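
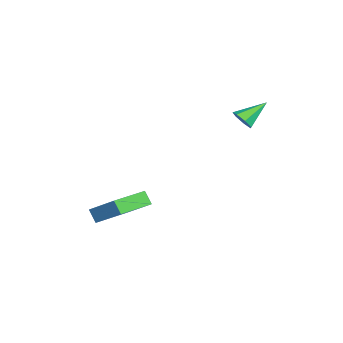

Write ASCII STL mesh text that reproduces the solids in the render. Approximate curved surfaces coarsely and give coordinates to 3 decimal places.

solid 
facet normal -0.790 0.610 -0.059
outer loop
vertex 1.674 -2.464 -1.575
vertex 2.624 -1.11 -0.297
vertex 2.007 -2.095 -2.214
endloop
endfacet
facet normal -0.455 -0.648 -0.611
outer loop
vertex 3.476 -3.23 -2.103
vertex 1.674 -2.464 -1.575
vertex 2.007 -2.095 -2.214
endloop
endfacet
facet normal -0.790 0.610 -0.059
outer loop
vertex 2.007 -2.095 -2.214
vertex 2.624 -1.11 -0.297
vertex 2.957 -0.741 -0.937
endloop
endfacet
facet normal 0.412 0.456 -0.789
outer loop
vertex 2.957 -0.741 -0.937
vertex 3.476 -3.23 -2.103
vertex 2.007 -2.095 -2.214
endloop
endfacet
facet normal -0.412 -0.456 0.789
outer loop
vertex 1.674 -2.464 -1.575
vertex 4.093 -2.245 -0.186
vertex 2.624 -1.11 -0.297
endloop
endfacet
facet normal -0.455 -0.649 -0.610
outer loop
vertex 3.143 -3.599 -1.463
vertex 1.674 -2.464 -1.575
vertex 3.476 -3.23 -2.103
endloop
endfacet
facet normal -0.412 -0.455 0.789
outer loop
vertex 3.143 -3.599 -1.463
vertex 4.093 -2.245 -0.186
vertex 1.674 -2.464 -1.575
endloop
endfacet
facet normal 0.455 0.648 0.610
outer loop
vertex 2.624 -1.11 -0.297
vertex 4.093 -2.245 -0.186
vertex 2.957 -0.741 -0.937
endloop
endfacet
facet normal 0.412 0.456 -0.789
outer loop
vertex 4.426 -1.876 -0.825
vertex 3.476 -3.23 -2.103
vertex 2.957 -0.741 -0.937
endloop
endfacet
facet normal 0.454 0.648 0.611
outer loop
vertex 2.957 -0.741 -0.937
vertex 4.093 -2.245 -0.186
vertex 4.426 -1.876 -0.825
endloop
endfacet
facet normal 0.790 -0.610 0.059
outer loop
vertex 4.426 -1.876 -0.825
vertex 3.143 -3.599 -1.463
vertex 3.476 -3.23 -2.103
endloop
endfacet
facet normal 0.790 -0.610 0.059
outer loop
vertex 4.093 -2.245 -0.186
vertex 3.143 -3.599 -1.463
vertex 4.426 -1.876 -0.825
endloop
endfacet
facet normal 0.497 -0.662 -0.560
outer loop
vertex 0.417 2.762 3.84
vertex 0.125 2.986 3.316
vertex 0.676 3.178 3.578
endloop
endfacet
facet normal 0.513 0.206 0.834
outer loop
vertex 0.417 2.762 3.84
vertex 0.676 3.178 3.578
vertex -0.645 4.014 4.184
endloop
endfacet
facet normal 0.497 -0.663 -0.559
outer loop
vertex 0.676 3.178 3.578
vertex 0.125 2.986 3.316
vertex 0.521 3.449 3.119
endloop
endfacet
facet normal 0.597 0.763 0.249
outer loop
vertex 0.676 3.178 3.578
vertex 0.521 3.449 3.119
vertex -0.645 4.014 4.184
endloop
endfacet
facet normal 0.497 -0.663 -0.559
outer loop
vertex 0.521 3.449 3.119
vertex 0.125 2.986 3.316
vertex 0.067 3.371 2.808
endloop
endfacet
facet normal 0.101 0.920 -0.378
outer loop
vertex 0.521 3.449 3.119
vertex 0.067 3.371 2.808
vertex -0.645 4.014 4.184
endloop
endfacet
facet normal 0.496 -0.664 -0.560
outer loop
vertex 0.067 3.371 2.808
vertex 0.125 2.986 3.316
vertex -0.343 3.004 2.88
endloop
endfacet
facet normal -0.601 0.559 -0.572
outer loop
vertex 0.067 3.371 2.808
vertex -0.343 3.004 2.88
vertex -0.645 4.014 4.184
endloop
endfacet
facet normal 0.496 -0.663 -0.560
outer loop
vertex -0.343 3.004 2.88
vertex 0.125 2.986 3.316
vertex -0.401 2.623 3.28
endloop
endfacet
facet normal -0.981 -0.049 -0.189
outer loop
vertex -0.343 3.004 2.88
vertex -0.401 2.623 3.28
vertex -0.645 4.014 4.184
endloop
endfacet
facet normal 0.496 -0.663 -0.560
outer loop
vertex -0.401 2.623 3.28
vertex 0.125 2.986 3.316
vertex -0.063 2.515 3.707
endloop
endfacet
facet normal -0.753 -0.446 0.483
outer loop
vertex -0.401 2.623 3.28
vertex -0.063 2.515 3.707
vertex -0.645 4.014 4.184
endloop
endfacet
facet normal 0.496 -0.663 -0.560
outer loop
vertex -0.063 2.515 3.707
vertex 0.125 2.986 3.316
vertex 0.417 2.762 3.84
endloop
endfacet
facet normal -0.089 -0.333 0.939
outer loop
vertex -0.063 2.515 3.707
vertex 0.417 2.762 3.84
vertex -0.645 4.014 4.184
endloop
endfacet

endsolid


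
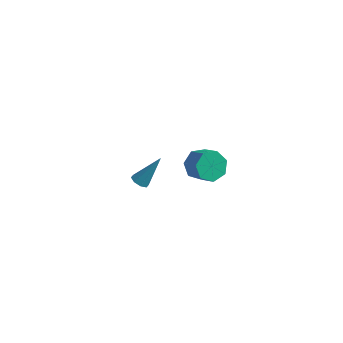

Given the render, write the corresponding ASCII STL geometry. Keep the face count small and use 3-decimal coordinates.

solid 
facet normal -0.383 -0.444 -0.810
outer loop
vertex 0.566 -3.864 0.929
vertex 0.154 -4.079 1.242
vertex 0.224 -3.607 0.95
endloop
endfacet
facet normal 0.545 0.755 -0.365
outer loop
vertex 0.566 -3.864 0.929
vertex 0.224 -3.607 0.95
vertex 0.926 -3.181 2.878
endloop
endfacet
facet normal -0.381 -0.445 -0.811
outer loop
vertex 0.224 -3.607 0.95
vertex 0.154 -4.079 1.242
vertex -0.159 -3.627 1.141
endloop
endfacet
facet normal -0.134 0.977 -0.167
outer loop
vertex 0.224 -3.607 0.95
vertex -0.159 -3.627 1.141
vertex 0.926 -3.181 2.878
endloop
endfacet
facet normal -0.380 -0.445 -0.811
outer loop
vertex -0.159 -3.627 1.141
vertex 0.154 -4.079 1.242
vertex -0.359 -3.912 1.391
endloop
endfacet
facet normal -0.679 0.692 0.246
outer loop
vertex -0.159 -3.627 1.141
vertex -0.359 -3.912 1.391
vertex 0.926 -3.181 2.878
endloop
endfacet
facet normal -0.380 -0.445 -0.811
outer loop
vertex -0.359 -3.912 1.391
vertex 0.154 -4.079 1.242
vertex -0.258 -4.295 1.554
endloop
endfacet
facet normal -0.771 0.066 0.634
outer loop
vertex -0.359 -3.912 1.391
vertex -0.258 -4.295 1.554
vertex 0.926 -3.181 2.878
endloop
endfacet
facet normal -0.381 -0.445 -0.811
outer loop
vertex -0.258 -4.295 1.554
vertex 0.154 -4.079 1.242
vertex 0.085 -4.552 1.534
endloop
endfacet
facet normal -0.355 -0.534 0.767
outer loop
vertex -0.258 -4.295 1.554
vertex 0.085 -4.552 1.534
vertex 0.926 -3.181 2.878
endloop
endfacet
facet normal -0.381 -0.445 -0.811
outer loop
vertex 0.085 -4.552 1.534
vertex 0.154 -4.079 1.242
vertex 0.468 -4.532 1.343
endloop
endfacet
facet normal 0.323 -0.756 0.569
outer loop
vertex 0.085 -4.552 1.534
vertex 0.468 -4.532 1.343
vertex 0.926 -3.181 2.878
endloop
endfacet
facet normal -0.383 -0.446 -0.809
outer loop
vertex 0.468 -4.532 1.343
vertex 0.154 -4.079 1.242
vertex 0.667 -4.247 1.092
endloop
endfacet
facet normal 0.869 -0.470 0.155
outer loop
vertex 0.468 -4.532 1.343
vertex 0.667 -4.247 1.092
vertex 0.926 -3.181 2.878
endloop
endfacet
facet normal -0.383 -0.445 -0.809
outer loop
vertex 0.667 -4.247 1.092
vertex 0.154 -4.079 1.242
vertex 0.566 -3.864 0.929
endloop
endfacet
facet normal 0.960 0.155 -0.232
outer loop
vertex 0.667 -4.247 1.092
vertex 0.566 -3.864 0.929
vertex 0.926 -3.181 2.878
endloop
endfacet
facet normal -0.772 0.354 -0.528
outer loop
vertex -0.213 3.343 -5.116
vertex -0.597 3.816 -4.237
vertex 0.081 4.211 -4.964
endloop
endfacet
facet normal 0.551 -0.040 -0.834
outer loop
vertex -0.213 3.343 -5.116
vertex 0.081 4.211 -4.964
vertex 0.861 2.851 -4.383
endloop
endfacet
facet normal 0.551 -0.040 -0.834
outer loop
vertex 0.861 2.851 -4.383
vertex 0.081 4.211 -4.964
vertex 1.155 3.718 -4.231
endloop
endfacet
facet normal 0.772 -0.354 0.527
outer loop
vertex 0.861 2.851 -4.383
vertex 1.155 3.718 -4.231
vertex 0.477 3.324 -3.503
endloop
endfacet
facet normal -0.772 0.354 -0.528
outer loop
vertex 0.081 4.211 -4.964
vertex -0.597 3.816 -4.237
vertex -0.135 4.781 -4.265
endloop
endfacet
facet normal 0.591 0.705 -0.392
outer loop
vertex 0.081 4.211 -4.964
vertex -0.135 4.781 -4.265
vertex 1.155 3.718 -4.231
endloop
endfacet
facet normal 0.591 0.705 -0.392
outer loop
vertex 1.155 3.718 -4.231
vertex -0.135 4.781 -4.265
vertex 0.938 4.289 -3.531
endloop
endfacet
facet normal 0.772 -0.354 0.528
outer loop
vertex 1.155 3.718 -4.231
vertex 0.938 4.289 -3.531
vertex 0.477 3.324 -3.503
endloop
endfacet
facet normal -0.772 0.354 -0.527
outer loop
vertex -0.135 4.781 -4.265
vertex -0.597 3.816 -4.237
vertex -0.699 4.625 -3.544
endloop
endfacet
facet normal 0.186 0.920 0.345
outer loop
vertex -0.135 4.781 -4.265
vertex -0.699 4.625 -3.544
vertex 0.938 4.289 -3.531
endloop
endfacet
facet normal 0.186 0.920 0.345
outer loop
vertex 0.938 4.289 -3.531
vertex -0.699 4.625 -3.544
vertex 0.374 4.133 -2.81
endloop
endfacet
facet normal 0.772 -0.354 0.528
outer loop
vertex 0.938 4.289 -3.531
vertex 0.374 4.133 -2.81
vertex 0.477 3.324 -3.503
endloop
endfacet
facet normal -0.772 0.354 -0.527
outer loop
vertex -0.699 4.625 -3.544
vertex -0.597 3.816 -4.237
vertex -1.186 3.86 -3.345
endloop
endfacet
facet normal -0.359 0.442 0.822
outer loop
vertex -0.699 4.625 -3.544
vertex -1.186 3.86 -3.345
vertex 0.374 4.133 -2.81
endloop
endfacet
facet normal -0.359 0.442 0.822
outer loop
vertex 0.374 4.133 -2.81
vertex -1.186 3.86 -3.345
vertex -0.113 3.368 -2.611
endloop
endfacet
facet normal 0.772 -0.354 0.528
outer loop
vertex 0.374 4.133 -2.81
vertex -0.113 3.368 -2.611
vertex 0.477 3.324 -3.503
endloop
endfacet
facet normal -0.772 0.354 -0.528
outer loop
vertex -1.186 3.86 -3.345
vertex -0.597 3.816 -4.237
vertex -1.229 3.062 -3.817
endloop
endfacet
facet normal -0.634 -0.368 0.680
outer loop
vertex -1.186 3.86 -3.345
vertex -1.229 3.062 -3.817
vertex -0.113 3.368 -2.611
endloop
endfacet
facet normal -0.634 -0.368 0.680
outer loop
vertex -0.113 3.368 -2.611
vertex -1.229 3.062 -3.817
vertex -0.156 2.569 -3.084
endloop
endfacet
facet normal 0.772 -0.354 0.528
outer loop
vertex -0.113 3.368 -2.611
vertex -0.156 2.569 -3.084
vertex 0.477 3.324 -3.503
endloop
endfacet
facet normal -0.773 0.354 -0.527
outer loop
vertex -1.229 3.062 -3.817
vertex -0.597 3.816 -4.237
vertex -0.796 2.832 -4.606
endloop
endfacet
facet normal -0.432 -0.902 0.026
outer loop
vertex -1.229 3.062 -3.817
vertex -0.796 2.832 -4.606
vertex -0.156 2.569 -3.084
endloop
endfacet
facet normal -0.430 -0.902 0.025
outer loop
vertex -0.156 2.569 -3.084
vertex -0.796 2.832 -4.606
vertex 0.278 2.34 -3.872
endloop
endfacet
facet normal 0.772 -0.354 0.528
outer loop
vertex -0.156 2.569 -3.084
vertex 0.278 2.34 -3.872
vertex 0.477 3.324 -3.503
endloop
endfacet
facet normal -0.772 0.354 -0.528
outer loop
vertex -0.796 2.832 -4.606
vertex -0.597 3.816 -4.237
vertex -0.213 3.343 -5.116
endloop
endfacet
facet normal 0.096 -0.756 -0.647
outer loop
vertex -0.796 2.832 -4.606
vertex -0.213 3.343 -5.116
vertex 0.278 2.34 -3.872
endloop
endfacet
facet normal 0.095 -0.756 -0.647
outer loop
vertex 0.278 2.34 -3.872
vertex -0.213 3.343 -5.116
vertex 0.861 2.851 -4.383
endloop
endfacet
facet normal 0.772 -0.354 0.527
outer loop
vertex 0.278 2.34 -3.872
vertex 0.861 2.851 -4.383
vertex 0.477 3.324 -3.503
endloop
endfacet

endsolid


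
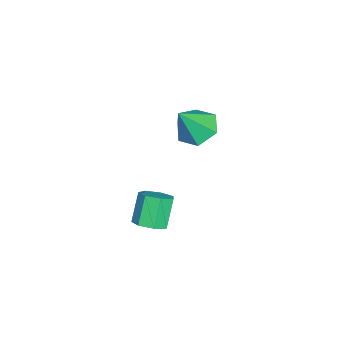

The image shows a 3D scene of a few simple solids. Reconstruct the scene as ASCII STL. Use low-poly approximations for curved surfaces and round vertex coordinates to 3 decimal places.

solid 
facet normal 0.529 -0.061 -0.846
outer loop
vertex -1.035 -0.255 -2.818
vertex -1.597 -0.564 -3.147
vertex -1.435 0.136 -3.096
endloop
endfacet
facet normal 0.557 0.777 0.292
outer loop
vertex -1.035 -0.255 -2.818
vertex -1.435 0.136 -3.096
vertex -1.781 -0.168 -1.625
endloop
endfacet
facet normal 0.557 0.777 0.292
outer loop
vertex -1.781 -0.168 -1.625
vertex -1.435 0.136 -3.096
vertex -2.181 0.223 -1.903
endloop
endfacet
facet normal -0.528 0.062 0.847
outer loop
vertex -1.781 -0.168 -1.625
vertex -2.181 0.223 -1.903
vertex -2.343 -0.476 -1.953
endloop
endfacet
facet normal 0.530 -0.061 -0.846
outer loop
vertex -1.435 0.136 -3.096
vertex -1.597 -0.564 -3.147
vertex -1.956 0.001 -3.413
endloop
endfacet
facet normal -0.152 0.974 -0.166
outer loop
vertex -1.435 0.136 -3.096
vertex -1.956 0.001 -3.413
vertex -2.181 0.223 -1.903
endloop
endfacet
facet normal -0.152 0.974 -0.166
outer loop
vertex -2.181 0.223 -1.903
vertex -1.956 0.001 -3.413
vertex -2.703 0.088 -2.219
endloop
endfacet
facet normal -0.529 0.062 0.847
outer loop
vertex -2.181 0.223 -1.903
vertex -2.703 0.088 -2.219
vertex -2.343 -0.476 -1.953
endloop
endfacet
facet normal 0.529 -0.062 -0.846
outer loop
vertex -1.956 0.001 -3.413
vertex -1.597 -0.564 -3.147
vertex -2.207 -0.56 -3.529
endloop
endfacet
facet normal -0.748 0.438 -0.500
outer loop
vertex -1.956 0.001 -3.413
vertex -2.207 -0.56 -3.529
vertex -2.703 0.088 -2.219
endloop
endfacet
facet normal -0.748 0.437 -0.499
outer loop
vertex -2.703 0.088 -2.219
vertex -2.207 -0.56 -3.529
vertex -2.953 -0.472 -2.335
endloop
endfacet
facet normal -0.529 0.061 0.846
outer loop
vertex -2.703 0.088 -2.219
vertex -2.953 -0.472 -2.335
vertex -2.343 -0.476 -1.953
endloop
endfacet
facet normal 0.529 -0.063 -0.846
outer loop
vertex -2.207 -0.56 -3.529
vertex -1.597 -0.564 -3.147
vertex -1.999 -1.123 -3.357
endloop
endfacet
facet normal -0.780 -0.428 -0.456
outer loop
vertex -2.207 -0.56 -3.529
vertex -1.999 -1.123 -3.357
vertex -2.953 -0.472 -2.335
endloop
endfacet
facet normal -0.781 -0.426 -0.457
outer loop
vertex -2.953 -0.472 -2.335
vertex -1.999 -1.123 -3.357
vertex -2.745 -1.036 -2.164
endloop
endfacet
facet normal -0.529 0.061 0.846
outer loop
vertex -2.953 -0.472 -2.335
vertex -2.745 -1.036 -2.164
vertex -2.343 -0.476 -1.953
endloop
endfacet
facet normal 0.529 -0.062 -0.847
outer loop
vertex -1.999 -1.123 -3.357
vertex -1.597 -0.564 -3.147
vertex -1.487 -1.265 -3.027
endloop
endfacet
facet normal -0.225 -0.972 -0.070
outer loop
vertex -1.999 -1.123 -3.357
vertex -1.487 -1.265 -3.027
vertex -2.745 -1.036 -2.164
endloop
endfacet
facet normal -0.225 -0.972 -0.070
outer loop
vertex -2.745 -1.036 -2.164
vertex -1.487 -1.265 -3.027
vertex -2.234 -1.178 -1.834
endloop
endfacet
facet normal -0.529 0.061 0.846
outer loop
vertex -2.745 -1.036 -2.164
vertex -2.234 -1.178 -1.834
vertex -2.343 -0.476 -1.953
endloop
endfacet
facet normal 0.530 -0.062 -0.846
outer loop
vertex -1.487 -1.265 -3.027
vertex -1.597 -0.564 -3.147
vertex -1.059 -0.879 -2.787
endloop
endfacet
facet normal 0.499 -0.784 0.370
outer loop
vertex -1.487 -1.265 -3.027
vertex -1.059 -0.879 -2.787
vertex -2.234 -1.178 -1.834
endloop
endfacet
facet normal 0.499 -0.784 0.369
outer loop
vertex -2.234 -1.178 -1.834
vertex -1.059 -0.879 -2.787
vertex -1.805 -0.792 -1.594
endloop
endfacet
facet normal -0.529 0.061 0.847
outer loop
vertex -2.234 -1.178 -1.834
vertex -1.805 -0.792 -1.594
vertex -2.343 -0.476 -1.953
endloop
endfacet
facet normal 0.530 -0.062 -0.846
outer loop
vertex -1.059 -0.879 -2.787
vertex -1.597 -0.564 -3.147
vertex -1.035 -0.255 -2.818
endloop
endfacet
facet normal 0.848 -0.006 0.531
outer loop
vertex -1.059 -0.879 -2.787
vertex -1.035 -0.255 -2.818
vertex -1.805 -0.792 -1.594
endloop
endfacet
facet normal 0.848 -0.006 0.531
outer loop
vertex -1.805 -0.792 -1.594
vertex -1.035 -0.255 -2.818
vertex -1.781 -0.168 -1.625
endloop
endfacet
facet normal -0.528 0.062 0.847
outer loop
vertex -1.805 -0.792 -1.594
vertex -1.781 -0.168 -1.625
vertex -2.343 -0.476 -1.953
endloop
endfacet
facet normal -0.469 0.332 -0.818
outer loop
vertex -2.589 1.08 1.142
vertex -3.407 0.844 1.515
vertex -3.058 1.694 1.66
endloop
endfacet
facet normal 0.857 0.460 0.231
outer loop
vertex -2.589 1.08 1.142
vertex -3.058 1.694 1.66
vertex -2.633 0.296 2.865
endloop
endfacet
facet normal -0.469 0.332 -0.818
outer loop
vertex -3.058 1.694 1.66
vertex -3.407 0.844 1.515
vertex -3.876 1.458 2.033
endloop
endfacet
facet normal 0.139 0.670 0.729
outer loop
vertex -3.058 1.694 1.66
vertex -3.876 1.458 2.033
vertex -2.633 0.296 2.865
endloop
endfacet
facet normal -0.469 0.332 -0.818
outer loop
vertex -3.876 1.458 2.033
vertex -3.407 0.844 1.515
vertex -4.225 0.608 1.888
endloop
endfacet
facet normal -0.513 0.064 0.856
outer loop
vertex -3.876 1.458 2.033
vertex -4.225 0.608 1.888
vertex -2.633 0.296 2.865
endloop
endfacet
facet normal -0.469 0.332 -0.818
outer loop
vertex -4.225 0.608 1.888
vertex -3.407 0.844 1.515
vertex -3.756 -0.006 1.37
endloop
endfacet
facet normal -0.446 -0.751 0.487
outer loop
vertex -4.225 0.608 1.888
vertex -3.756 -0.006 1.37
vertex -2.633 0.296 2.865
endloop
endfacet
facet normal -0.469 0.332 -0.818
outer loop
vertex -3.756 -0.006 1.37
vertex -3.407 0.844 1.515
vertex -2.938 0.231 0.997
endloop
endfacet
facet normal 0.274 -0.962 -0.011
outer loop
vertex -3.756 -0.006 1.37
vertex -2.938 0.231 0.997
vertex -2.633 0.296 2.865
endloop
endfacet
facet normal -0.469 0.333 -0.818
outer loop
vertex -2.938 0.231 0.997
vertex -3.407 0.844 1.515
vertex -2.589 1.08 1.142
endloop
endfacet
facet normal 0.924 -0.356 -0.138
outer loop
vertex -2.938 0.231 0.997
vertex -2.589 1.08 1.142
vertex -2.633 0.296 2.865
endloop
endfacet

endsolid


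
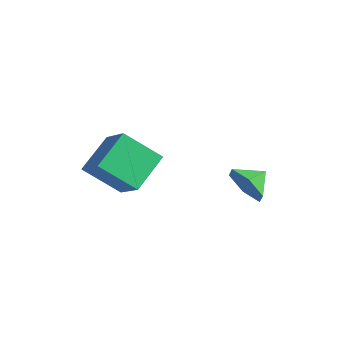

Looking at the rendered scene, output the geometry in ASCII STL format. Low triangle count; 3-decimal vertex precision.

solid 
facet normal -0.770 0.170 -0.615
outer loop
vertex -4.924 -2.59 4.137
vertex -3.747 -1.577 2.942
vertex -4.52 -4.176 3.192
endloop
endfacet
facet normal -0.600 -0.517 0.610
outer loop
vertex -3.033 -4.503 4.378
vertex -4.924 -2.59 4.137
vertex -4.52 -4.176 3.192
endloop
endfacet
facet normal -0.770 0.170 -0.615
outer loop
vertex -4.52 -4.176 3.192
vertex -3.747 -1.577 2.942
vertex -3.342 -3.163 1.996
endloop
endfacet
facet normal 0.214 -0.839 -0.500
outer loop
vertex -3.342 -3.163 1.996
vertex -3.033 -4.503 4.378
vertex -4.52 -4.176 3.192
endloop
endfacet
facet normal -0.214 0.839 0.500
outer loop
vertex -4.924 -2.59 4.137
vertex -2.26 -1.904 4.128
vertex -3.747 -1.577 2.942
endloop
endfacet
facet normal -0.601 -0.517 0.610
outer loop
vertex -3.438 -2.917 5.324
vertex -4.924 -2.59 4.137
vertex -3.033 -4.503 4.378
endloop
endfacet
facet normal -0.214 0.839 0.500
outer loop
vertex -3.438 -2.917 5.324
vertex -2.26 -1.904 4.128
vertex -4.924 -2.59 4.137
endloop
endfacet
facet normal 0.600 0.517 -0.610
outer loop
vertex -3.747 -1.577 2.942
vertex -2.26 -1.904 4.128
vertex -3.342 -3.163 1.996
endloop
endfacet
facet normal 0.215 -0.839 -0.500
outer loop
vertex -1.856 -3.49 3.183
vertex -3.033 -4.503 4.378
vertex -3.342 -3.163 1.996
endloop
endfacet
facet normal 0.601 0.517 -0.610
outer loop
vertex -3.342 -3.163 1.996
vertex -2.26 -1.904 4.128
vertex -1.856 -3.49 3.183
endloop
endfacet
facet normal 0.770 -0.170 0.615
outer loop
vertex -1.856 -3.49 3.183
vertex -3.438 -2.917 5.324
vertex -3.033 -4.503 4.378
endloop
endfacet
facet normal 0.770 -0.170 0.615
outer loop
vertex -2.26 -1.904 4.128
vertex -3.438 -2.917 5.324
vertex -1.856 -3.49 3.183
endloop
endfacet
facet normal -0.034 -0.935 -0.352
outer loop
vertex -0.174 0.717 2.71
vertex -0.699 1.046 1.886
vertex 0.331 1.017 1.863
endloop
endfacet
facet normal 0.698 0.434 0.570
outer loop
vertex -0.174 0.717 2.71
vertex 0.331 1.017 1.863
vertex -0.661 2.074 2.274
endloop
endfacet
facet normal -0.034 -0.935 -0.352
outer loop
vertex 0.331 1.017 1.863
vertex -0.699 1.046 1.886
vertex -0.194 1.346 1.04
endloop
endfacet
facet normal 0.689 0.708 -0.157
outer loop
vertex 0.331 1.017 1.863
vertex -0.194 1.346 1.04
vertex -0.661 2.074 2.274
endloop
endfacet
facet normal -0.033 -0.936 -0.352
outer loop
vertex -0.194 1.346 1.04
vertex -0.699 1.046 1.886
vertex -1.223 1.374 1.063
endloop
endfacet
facet normal 0.012 0.863 -0.505
outer loop
vertex -0.194 1.346 1.04
vertex -1.223 1.374 1.063
vertex -0.661 2.074 2.274
endloop
endfacet
facet normal -0.033 -0.936 -0.352
outer loop
vertex -1.223 1.374 1.063
vertex -0.699 1.046 1.886
vertex -1.728 1.074 1.909
endloop
endfacet
facet normal -0.655 0.745 -0.127
outer loop
vertex -1.223 1.374 1.063
vertex -1.728 1.074 1.909
vertex -0.661 2.074 2.274
endloop
endfacet
facet normal -0.033 -0.935 -0.352
outer loop
vertex -1.728 1.074 1.909
vertex -0.699 1.046 1.886
vertex -1.203 0.745 2.733
endloop
endfacet
facet normal -0.647 0.471 0.600
outer loop
vertex -1.728 1.074 1.909
vertex -1.203 0.745 2.733
vertex -0.661 2.074 2.274
endloop
endfacet
facet normal -0.033 -0.935 -0.352
outer loop
vertex -1.203 0.745 2.733
vertex -0.699 1.046 1.886
vertex -0.174 0.717 2.71
endloop
endfacet
facet normal 0.030 0.315 0.948
outer loop
vertex -1.203 0.745 2.733
vertex -0.174 0.717 2.71
vertex -0.661 2.074 2.274
endloop
endfacet

endsolid


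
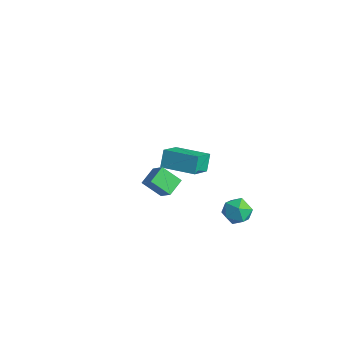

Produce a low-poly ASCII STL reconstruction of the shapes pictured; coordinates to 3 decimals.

solid 
facet normal -0.883 -0.460 -0.090
outer loop
vertex -3.306 1.38 -3.41
vertex -3.639 1.84 -2.491
vertex -3.846 2.572 -4.202
endloop
endfacet
facet normal 0.308 -0.426 -0.851
outer loop
vertex -2.141 3.46 -4.029
vertex -3.306 1.38 -3.41
vertex -3.846 2.572 -4.202
endloop
endfacet
facet normal -0.883 -0.460 -0.090
outer loop
vertex -3.846 2.572 -4.202
vertex -3.639 1.84 -2.491
vertex -4.179 3.032 -3.283
endloop
endfacet
facet normal -0.353 0.779 -0.518
outer loop
vertex -4.179 3.032 -3.283
vertex -2.141 3.46 -4.029
vertex -3.846 2.572 -4.202
endloop
endfacet
facet normal 0.353 -0.779 0.518
outer loop
vertex -3.306 1.38 -3.41
vertex -1.934 2.728 -2.318
vertex -3.639 1.84 -2.491
endloop
endfacet
facet normal 0.308 -0.426 -0.851
outer loop
vertex -1.601 2.268 -3.237
vertex -3.306 1.38 -3.41
vertex -2.141 3.46 -4.029
endloop
endfacet
facet normal 0.353 -0.779 0.518
outer loop
vertex -1.601 2.268 -3.237
vertex -1.934 2.728 -2.318
vertex -3.306 1.38 -3.41
endloop
endfacet
facet normal -0.308 0.426 0.851
outer loop
vertex -3.639 1.84 -2.491
vertex -1.934 2.728 -2.318
vertex -4.179 3.032 -3.283
endloop
endfacet
facet normal -0.353 0.779 -0.518
outer loop
vertex -2.474 3.92 -3.11
vertex -2.141 3.46 -4.029
vertex -4.179 3.032 -3.283
endloop
endfacet
facet normal -0.308 0.426 0.851
outer loop
vertex -4.179 3.032 -3.283
vertex -1.934 2.728 -2.318
vertex -2.474 3.92 -3.11
endloop
endfacet
facet normal 0.883 0.460 0.090
outer loop
vertex -2.474 3.92 -3.11
vertex -1.601 2.268 -3.237
vertex -2.141 3.46 -4.029
endloop
endfacet
facet normal 0.883 0.460 0.090
outer loop
vertex -1.934 2.728 -2.318
vertex -1.601 2.268 -3.237
vertex -2.474 3.92 -3.11
endloop
endfacet
facet normal -0.745 0.042 -0.665
outer loop
vertex 2.147 -3.055 2.798
vertex 2.855 -2.491 2.041
vertex 2.43 -3.906 2.427
endloop
endfacet
facet normal -0.599 -0.479 0.641
outer loop
vertex 3.205 -3.949 3.119
vertex 2.147 -3.055 2.798
vertex 2.43 -3.906 2.427
endloop
endfacet
facet normal -0.745 0.042 -0.665
outer loop
vertex 2.43 -3.906 2.427
vertex 2.855 -2.491 2.041
vertex 3.138 -3.341 1.67
endloop
endfacet
facet normal 0.292 -0.877 -0.382
outer loop
vertex 3.138 -3.341 1.67
vertex 3.205 -3.949 3.119
vertex 2.43 -3.906 2.427
endloop
endfacet
facet normal -0.292 0.877 0.381
outer loop
vertex 2.147 -3.055 2.798
vertex 3.63 -2.534 2.733
vertex 2.855 -2.491 2.041
endloop
endfacet
facet normal -0.600 -0.479 0.641
outer loop
vertex 2.922 -3.099 3.49
vertex 2.147 -3.055 2.798
vertex 3.205 -3.949 3.119
endloop
endfacet
facet normal -0.291 0.877 0.382
outer loop
vertex 2.922 -3.099 3.49
vertex 3.63 -2.534 2.733
vertex 2.147 -3.055 2.798
endloop
endfacet
facet normal 0.599 0.479 -0.641
outer loop
vertex 2.855 -2.491 2.041
vertex 3.63 -2.534 2.733
vertex 3.138 -3.341 1.67
endloop
endfacet
facet normal 0.291 -0.877 -0.382
outer loop
vertex 3.913 -3.385 2.362
vertex 3.205 -3.949 3.119
vertex 3.138 -3.341 1.67
endloop
endfacet
facet normal 0.600 0.479 -0.641
outer loop
vertex 3.138 -3.341 1.67
vertex 3.63 -2.534 2.733
vertex 3.913 -3.385 2.362
endloop
endfacet
facet normal 0.745 -0.042 0.665
outer loop
vertex 3.913 -3.385 2.362
vertex 2.922 -3.099 3.49
vertex 3.205 -3.949 3.119
endloop
endfacet
facet normal 0.745 -0.042 0.665
outer loop
vertex 3.63 -2.534 2.733
vertex 2.922 -3.099 3.49
vertex 3.913 -3.385 2.362
endloop
endfacet
facet normal -0.544 0.734 0.405
outer loop
vertex 2.963 1.975 -2.111
vertex 2.357 1.422 -1.923
vertex 2.973 1.574 -1.371
endloop
endfacet
facet normal 0.155 0.870 0.469
outer loop
vertex 2.963 1.975 -2.111
vertex 2.973 1.574 -1.371
vertex 3.688 1.68 -1.803
endloop
endfacet
facet normal 0.437 0.880 -0.186
outer loop
vertex 2.963 1.975 -2.111
vertex 3.688 1.68 -1.803
vertex 3.513 1.594 -2.621
endloop
endfacet
facet normal -0.086 0.751 -0.654
outer loop
vertex 2.963 1.975 -2.111
vertex 3.513 1.594 -2.621
vertex 2.69 1.435 -2.695
endloop
endfacet
facet normal -0.693 0.661 -0.288
outer loop
vertex 2.963 1.975 -2.111
vertex 2.69 1.435 -2.695
vertex 2.357 1.422 -1.923
endloop
endfacet
facet normal 0.452 0.329 0.829
outer loop
vertex 3.688 1.68 -1.803
vertex 2.973 1.574 -1.371
vertex 3.53 0.945 -1.425
endloop
endfacet
facet normal -0.678 0.111 0.726
outer loop
vertex 2.973 1.574 -1.371
vertex 2.357 1.422 -1.923
vertex 2.707 0.786 -1.499
endloop
endfacet
facet normal -0.918 -0.006 -0.396
outer loop
vertex 2.357 1.422 -1.923
vertex 2.69 1.435 -2.695
vertex 2.532 0.7 -2.317
endloop
endfacet
facet normal 0.062 0.140 -0.988
outer loop
vertex 2.69 1.435 -2.695
vertex 3.513 1.594 -2.621
vertex 3.247 0.806 -2.749
endloop
endfacet
facet normal 0.909 0.346 -0.231
outer loop
vertex 3.513 1.594 -2.621
vertex 3.688 1.68 -1.803
vertex 3.863 0.958 -2.197
endloop
endfacet
facet normal 0.086 -0.751 0.654
outer loop
vertex 3.257 0.405 -2.009
vertex 3.53 0.945 -1.425
vertex 2.707 0.786 -1.499
endloop
endfacet
facet normal -0.437 -0.880 0.186
outer loop
vertex 3.257 0.405 -2.009
vertex 2.707 0.786 -1.499
vertex 2.532 0.7 -2.317
endloop
endfacet
facet normal -0.155 -0.870 -0.469
outer loop
vertex 3.257 0.405 -2.009
vertex 2.532 0.7 -2.317
vertex 3.247 0.806 -2.749
endloop
endfacet
facet normal 0.544 -0.734 -0.405
outer loop
vertex 3.257 0.405 -2.009
vertex 3.247 0.806 -2.749
vertex 3.863 0.958 -2.197
endloop
endfacet
facet normal 0.693 -0.661 0.288
outer loop
vertex 3.257 0.405 -2.009
vertex 3.863 0.958 -2.197
vertex 3.53 0.945 -1.425
endloop
endfacet
facet normal -0.062 -0.140 0.988
outer loop
vertex 2.707 0.786 -1.499
vertex 3.53 0.945 -1.425
vertex 2.973 1.574 -1.371
endloop
endfacet
facet normal -0.909 -0.346 0.231
outer loop
vertex 2.532 0.7 -2.317
vertex 2.707 0.786 -1.499
vertex 2.357 1.422 -1.923
endloop
endfacet
facet normal -0.452 -0.329 -0.829
outer loop
vertex 3.247 0.806 -2.749
vertex 2.532 0.7 -2.317
vertex 2.69 1.435 -2.695
endloop
endfacet
facet normal 0.678 -0.111 -0.726
outer loop
vertex 3.863 0.958 -2.197
vertex 3.247 0.806 -2.749
vertex 3.513 1.594 -2.621
endloop
endfacet
facet normal 0.918 0.006 0.396
outer loop
vertex 3.53 0.945 -1.425
vertex 3.863 0.958 -2.197
vertex 3.688 1.68 -1.803
endloop
endfacet

endsolid


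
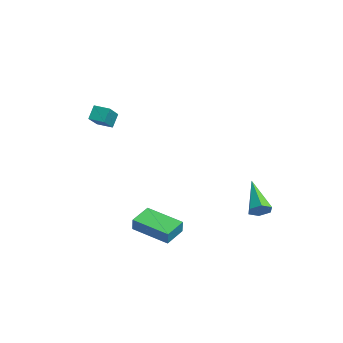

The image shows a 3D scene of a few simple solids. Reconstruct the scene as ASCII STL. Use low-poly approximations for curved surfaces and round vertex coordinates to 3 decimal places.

solid 
facet normal -0.742 0.474 -0.475
outer loop
vertex -3.76 -3.021 2.459
vertex -3.269 -2.391 2.321
vertex -3.509 -3.381 1.708
endloop
endfacet
facet normal -0.605 -0.778 0.170
outer loop
vertex -2.211 -4.209 2.539
vertex -3.76 -3.021 2.459
vertex -3.509 -3.381 1.708
endloop
endfacet
facet normal -0.742 0.474 -0.475
outer loop
vertex -3.509 -3.381 1.708
vertex -3.269 -2.391 2.321
vertex -3.018 -2.751 1.57
endloop
endfacet
facet normal 0.289 -0.414 -0.863
outer loop
vertex -3.018 -2.751 1.57
vertex -2.211 -4.209 2.539
vertex -3.509 -3.381 1.708
endloop
endfacet
facet normal -0.289 0.414 0.863
outer loop
vertex -3.76 -3.021 2.459
vertex -1.971 -3.219 3.152
vertex -3.269 -2.391 2.321
endloop
endfacet
facet normal -0.605 -0.778 0.170
outer loop
vertex -2.462 -3.849 3.29
vertex -3.76 -3.021 2.459
vertex -2.211 -4.209 2.539
endloop
endfacet
facet normal -0.289 0.414 0.863
outer loop
vertex -2.462 -3.849 3.29
vertex -1.971 -3.219 3.152
vertex -3.76 -3.021 2.459
endloop
endfacet
facet normal 0.605 0.778 -0.170
outer loop
vertex -3.269 -2.391 2.321
vertex -1.971 -3.219 3.152
vertex -3.018 -2.751 1.57
endloop
endfacet
facet normal 0.289 -0.414 -0.863
outer loop
vertex -1.72 -3.579 2.401
vertex -2.211 -4.209 2.539
vertex -3.018 -2.751 1.57
endloop
endfacet
facet normal 0.605 0.778 -0.170
outer loop
vertex -3.018 -2.751 1.57
vertex -1.971 -3.219 3.152
vertex -1.72 -3.579 2.401
endloop
endfacet
facet normal 0.742 -0.474 0.475
outer loop
vertex -1.72 -3.579 2.401
vertex -2.462 -3.849 3.29
vertex -2.211 -4.209 2.539
endloop
endfacet
facet normal 0.742 -0.474 0.475
outer loop
vertex -1.971 -3.219 3.152
vertex -2.462 -3.849 3.29
vertex -1.72 -3.579 2.401
endloop
endfacet
facet normal -0.514 0.784 0.348
outer loop
vertex -0.6 -1.832 -3.022
vertex 0.909 -0.603 -3.562
vertex -0.941 -1.733 -3.75
endloop
endfacet
facet normal -0.747 -0.609 0.267
outer loop
vertex -0.309 -2.697 -4.178
vertex -0.6 -1.832 -3.022
vertex -0.941 -1.733 -3.75
endloop
endfacet
facet normal -0.514 0.784 0.348
outer loop
vertex -0.941 -1.733 -3.75
vertex 0.909 -0.603 -3.562
vertex 0.568 -0.504 -4.29
endloop
endfacet
facet normal -0.421 0.123 -0.899
outer loop
vertex 0.568 -0.504 -4.29
vertex -0.309 -2.697 -4.178
vertex -0.941 -1.733 -3.75
endloop
endfacet
facet normal 0.421 -0.123 0.899
outer loop
vertex -0.6 -1.832 -3.022
vertex 1.541 -1.567 -3.99
vertex 0.909 -0.603 -3.562
endloop
endfacet
facet normal -0.747 -0.609 0.267
outer loop
vertex 0.032 -2.796 -3.45
vertex -0.6 -1.832 -3.022
vertex -0.309 -2.697 -4.178
endloop
endfacet
facet normal 0.421 -0.123 0.899
outer loop
vertex 0.032 -2.796 -3.45
vertex 1.541 -1.567 -3.99
vertex -0.6 -1.832 -3.022
endloop
endfacet
facet normal 0.747 0.609 -0.267
outer loop
vertex 0.909 -0.603 -3.562
vertex 1.541 -1.567 -3.99
vertex 0.568 -0.504 -4.29
endloop
endfacet
facet normal -0.421 0.123 -0.899
outer loop
vertex 1.2 -1.468 -4.718
vertex -0.309 -2.697 -4.178
vertex 0.568 -0.504 -4.29
endloop
endfacet
facet normal 0.747 0.609 -0.267
outer loop
vertex 0.568 -0.504 -4.29
vertex 1.541 -1.567 -3.99
vertex 1.2 -1.468 -4.718
endloop
endfacet
facet normal 0.514 -0.784 -0.348
outer loop
vertex 1.2 -1.468 -4.718
vertex 0.032 -2.796 -3.45
vertex -0.309 -2.697 -4.178
endloop
endfacet
facet normal 0.514 -0.784 -0.348
outer loop
vertex 1.541 -1.567 -3.99
vertex 0.032 -2.796 -3.45
vertex 1.2 -1.468 -4.718
endloop
endfacet
facet normal 0.780 -0.113 -0.616
outer loop
vertex 1.532 3.125 -2.753
vertex 1.16 3.216 -3.241
vertex 1.442 3.698 -2.972
endloop
endfacet
facet normal 0.405 0.381 0.831
outer loop
vertex 1.532 3.125 -2.753
vertex 1.442 3.698 -2.972
vertex -0.54 3.464 -1.899
endloop
endfacet
facet normal 0.781 -0.114 -0.615
outer loop
vertex 1.442 3.698 -2.972
vertex 1.16 3.216 -3.241
vertex 1.071 3.789 -3.46
endloop
endfacet
facet normal -0.012 0.981 0.192
outer loop
vertex 1.442 3.698 -2.972
vertex 1.071 3.789 -3.46
vertex -0.54 3.464 -1.899
endloop
endfacet
facet normal 0.781 -0.114 -0.614
outer loop
vertex 1.071 3.789 -3.46
vertex 1.16 3.216 -3.241
vertex 0.789 3.306 -3.729
endloop
endfacet
facet normal -0.604 0.627 -0.493
outer loop
vertex 1.071 3.789 -3.46
vertex 0.789 3.306 -3.729
vertex -0.54 3.464 -1.899
endloop
endfacet
facet normal 0.781 -0.115 -0.615
outer loop
vertex 0.789 3.306 -3.729
vertex 1.16 3.216 -3.241
vertex 0.878 2.733 -3.509
endloop
endfacet
facet normal -0.778 -0.327 -0.537
outer loop
vertex 0.789 3.306 -3.729
vertex 0.878 2.733 -3.509
vertex -0.54 3.464 -1.899
endloop
endfacet
facet normal 0.780 -0.114 -0.615
outer loop
vertex 0.878 2.733 -3.509
vertex 1.16 3.216 -3.241
vertex 1.25 2.643 -3.021
endloop
endfacet
facet normal -0.360 -0.927 0.104
outer loop
vertex 0.878 2.733 -3.509
vertex 1.25 2.643 -3.021
vertex -0.54 3.464 -1.899
endloop
endfacet
facet normal 0.780 -0.114 -0.616
outer loop
vertex 1.25 2.643 -3.021
vertex 1.16 3.216 -3.241
vertex 1.532 3.125 -2.753
endloop
endfacet
facet normal 0.231 -0.572 0.787
outer loop
vertex 1.25 2.643 -3.021
vertex 1.532 3.125 -2.753
vertex -0.54 3.464 -1.899
endloop
endfacet

endsolid


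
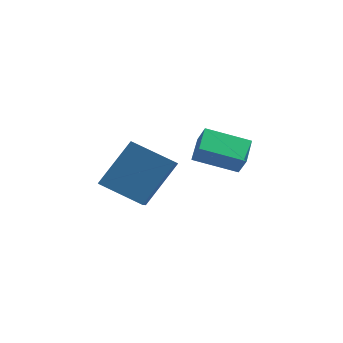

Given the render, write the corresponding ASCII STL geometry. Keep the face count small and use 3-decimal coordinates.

solid 
facet normal -0.338 -0.527 -0.780
outer loop
vertex -0.39 -2.242 -0.757
vertex -0.743 -1.201 -1.308
vertex 1.161 -2.116 -1.514
endloop
endfacet
facet normal 0.287 -0.847 0.448
outer loop
vertex 1.863 -1.019 0.108
vertex -0.39 -2.242 -0.757
vertex 1.161 -2.116 -1.514
endloop
endfacet
facet normal -0.338 -0.527 -0.780
outer loop
vertex 1.161 -2.116 -1.514
vertex -0.743 -1.201 -1.308
vertex 0.807 -1.075 -2.065
endloop
endfacet
facet normal 0.896 0.073 -0.437
outer loop
vertex 0.807 -1.075 -2.065
vertex 1.863 -1.019 0.108
vertex 1.161 -2.116 -1.514
endloop
endfacet
facet normal -0.896 -0.073 0.437
outer loop
vertex -0.39 -2.242 -0.757
vertex -0.041 -0.104 0.314
vertex -0.743 -1.201 -1.308
endloop
endfacet
facet normal 0.288 -0.847 0.448
outer loop
vertex 0.313 -1.145 0.865
vertex -0.39 -2.242 -0.757
vertex 1.863 -1.019 0.108
endloop
endfacet
facet normal -0.896 -0.073 0.438
outer loop
vertex 0.313 -1.145 0.865
vertex -0.041 -0.104 0.314
vertex -0.39 -2.242 -0.757
endloop
endfacet
facet normal -0.288 0.846 -0.448
outer loop
vertex -0.743 -1.201 -1.308
vertex -0.041 -0.104 0.314
vertex 0.807 -1.075 -2.065
endloop
endfacet
facet normal 0.896 0.072 -0.437
outer loop
vertex 1.51 0.022 -0.443
vertex 1.863 -1.019 0.108
vertex 0.807 -1.075 -2.065
endloop
endfacet
facet normal -0.287 0.847 -0.448
outer loop
vertex 0.807 -1.075 -2.065
vertex -0.041 -0.104 0.314
vertex 1.51 0.022 -0.443
endloop
endfacet
facet normal 0.338 0.527 0.780
outer loop
vertex 1.51 0.022 -0.443
vertex 0.313 -1.145 0.865
vertex 1.863 -1.019 0.108
endloop
endfacet
facet normal 0.338 0.527 0.780
outer loop
vertex -0.041 -0.104 0.314
vertex 0.313 -1.145 0.865
vertex 1.51 0.022 -0.443
endloop
endfacet
facet normal -0.459 0.340 -0.821
outer loop
vertex 2.794 -1.395 1.481
vertex 4.189 -0.837 0.932
vertex 2.979 -2.348 0.983
endloop
endfacet
facet normal -0.872 -0.349 0.344
outer loop
vertex 3.351 -2.623 1.648
vertex 2.794 -1.395 1.481
vertex 2.979 -2.348 0.983
endloop
endfacet
facet normal -0.459 0.340 -0.821
outer loop
vertex 2.979 -2.348 0.983
vertex 4.189 -0.837 0.932
vertex 4.374 -1.789 0.434
endloop
endfacet
facet normal 0.170 -0.873 -0.456
outer loop
vertex 4.374 -1.789 0.434
vertex 3.351 -2.623 1.648
vertex 2.979 -2.348 0.983
endloop
endfacet
facet normal -0.170 0.873 0.456
outer loop
vertex 2.794 -1.395 1.481
vertex 4.561 -1.112 1.597
vertex 4.189 -0.837 0.932
endloop
endfacet
facet normal -0.872 -0.349 0.343
outer loop
vertex 3.166 -1.671 2.146
vertex 2.794 -1.395 1.481
vertex 3.351 -2.623 1.648
endloop
endfacet
facet normal -0.170 0.873 0.457
outer loop
vertex 3.166 -1.671 2.146
vertex 4.561 -1.112 1.597
vertex 2.794 -1.395 1.481
endloop
endfacet
facet normal 0.872 0.349 -0.343
outer loop
vertex 4.189 -0.837 0.932
vertex 4.561 -1.112 1.597
vertex 4.374 -1.789 0.434
endloop
endfacet
facet normal 0.169 -0.873 -0.457
outer loop
vertex 4.746 -2.065 1.099
vertex 3.351 -2.623 1.648
vertex 4.374 -1.789 0.434
endloop
endfacet
facet normal 0.872 0.349 -0.343
outer loop
vertex 4.374 -1.789 0.434
vertex 4.561 -1.112 1.597
vertex 4.746 -2.065 1.099
endloop
endfacet
facet normal 0.459 -0.340 0.821
outer loop
vertex 4.746 -2.065 1.099
vertex 3.166 -1.671 2.146
vertex 3.351 -2.623 1.648
endloop
endfacet
facet normal 0.459 -0.340 0.821
outer loop
vertex 4.561 -1.112 1.597
vertex 3.166 -1.671 2.146
vertex 4.746 -2.065 1.099
endloop
endfacet

endsolid


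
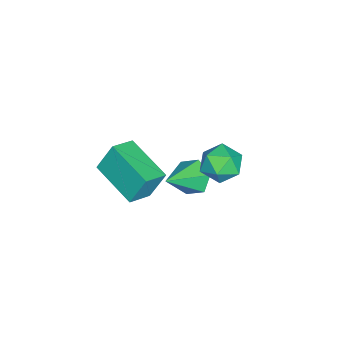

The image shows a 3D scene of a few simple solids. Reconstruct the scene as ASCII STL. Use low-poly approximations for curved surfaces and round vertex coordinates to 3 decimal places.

solid 
facet normal -0.508 -0.820 0.263
outer loop
vertex 2.141 -1.364 0.034
vertex 1.215 -0.914 -0.352
vertex 2.393 -1.924 -1.224
endloop
endfacet
facet normal 0.842 -0.409 0.351
outer loop
vertex 3.445 -0.226 -1.768
vertex 2.141 -1.364 0.034
vertex 2.393 -1.924 -1.224
endloop
endfacet
facet normal -0.509 -0.820 0.262
outer loop
vertex 2.393 -1.924 -1.224
vertex 1.215 -0.914 -0.352
vertex 1.467 -1.473 -1.61
endloop
endfacet
facet normal 0.180 -0.400 -0.899
outer loop
vertex 1.467 -1.473 -1.61
vertex 3.445 -0.226 -1.768
vertex 2.393 -1.924 -1.224
endloop
endfacet
facet normal -0.180 0.400 0.899
outer loop
vertex 2.141 -1.364 0.034
vertex 2.267 0.784 -0.896
vertex 1.215 -0.914 -0.352
endloop
endfacet
facet normal 0.842 -0.410 0.351
outer loop
vertex 3.193 0.333 -0.51
vertex 2.141 -1.364 0.034
vertex 3.445 -0.226 -1.768
endloop
endfacet
facet normal -0.180 0.400 0.899
outer loop
vertex 3.193 0.333 -0.51
vertex 2.267 0.784 -0.896
vertex 2.141 -1.364 0.034
endloop
endfacet
facet normal -0.842 0.409 -0.351
outer loop
vertex 1.215 -0.914 -0.352
vertex 2.267 0.784 -0.896
vertex 1.467 -1.473 -1.61
endloop
endfacet
facet normal 0.180 -0.400 -0.899
outer loop
vertex 2.519 0.224 -2.154
vertex 3.445 -0.226 -1.768
vertex 1.467 -1.473 -1.61
endloop
endfacet
facet normal -0.842 0.410 -0.351
outer loop
vertex 1.467 -1.473 -1.61
vertex 2.267 0.784 -0.896
vertex 2.519 0.224 -2.154
endloop
endfacet
facet normal 0.508 0.820 -0.263
outer loop
vertex 2.519 0.224 -2.154
vertex 3.193 0.333 -0.51
vertex 3.445 -0.226 -1.768
endloop
endfacet
facet normal 0.509 0.820 -0.263
outer loop
vertex 2.267 0.784 -0.896
vertex 3.193 0.333 -0.51
vertex 2.519 0.224 -2.154
endloop
endfacet
facet normal -0.819 0.482 -0.310
outer loop
vertex 2.894 3.621 1.007
vertex 2.396 3.069 1.465
vertex 2.688 3.803 1.835
endloop
endfacet
facet normal -0.263 0.926 -0.269
outer loop
vertex 2.894 3.621 1.007
vertex 2.688 3.803 1.835
vertex 3.498 3.949 1.545
endloop
endfacet
facet normal 0.253 0.674 -0.694
outer loop
vertex 2.894 3.621 1.007
vertex 3.498 3.949 1.545
vertex 3.707 3.304 0.995
endloop
endfacet
facet normal 0.014 0.074 -0.997
outer loop
vertex 2.894 3.621 1.007
vertex 3.707 3.304 0.995
vertex 3.026 2.761 0.945
endloop
endfacet
facet normal -0.649 -0.045 -0.760
outer loop
vertex 2.894 3.621 1.007
vertex 3.026 2.761 0.945
vertex 2.396 3.069 1.465
endloop
endfacet
facet normal -0.021 0.915 0.402
outer loop
vertex 3.498 3.949 1.545
vertex 2.688 3.803 1.835
vertex 3.374 3.599 2.335
endloop
endfacet
facet normal -0.921 0.197 0.337
outer loop
vertex 2.688 3.803 1.835
vertex 2.396 3.069 1.465
vertex 2.693 3.056 2.285
endloop
endfacet
facet normal -0.644 -0.656 -0.392
outer loop
vertex 2.396 3.069 1.465
vertex 3.026 2.761 0.945
vertex 2.902 2.411 1.735
endloop
endfacet
facet normal 0.427 -0.464 -0.776
outer loop
vertex 3.026 2.761 0.945
vertex 3.707 3.304 0.995
vertex 3.712 2.557 1.445
endloop
endfacet
facet normal 0.813 0.507 -0.286
outer loop
vertex 3.707 3.304 0.995
vertex 3.498 3.949 1.545
vertex 4.004 3.291 1.815
endloop
endfacet
facet normal -0.014 -0.074 0.997
outer loop
vertex 3.506 2.739 2.273
vertex 3.374 3.599 2.335
vertex 2.693 3.056 2.285
endloop
endfacet
facet normal -0.253 -0.674 0.694
outer loop
vertex 3.506 2.739 2.273
vertex 2.693 3.056 2.285
vertex 2.902 2.411 1.735
endloop
endfacet
facet normal 0.263 -0.926 0.269
outer loop
vertex 3.506 2.739 2.273
vertex 2.902 2.411 1.735
vertex 3.712 2.557 1.445
endloop
endfacet
facet normal 0.819 -0.482 0.310
outer loop
vertex 3.506 2.739 2.273
vertex 3.712 2.557 1.445
vertex 4.004 3.291 1.815
endloop
endfacet
facet normal 0.649 0.045 0.760
outer loop
vertex 3.506 2.739 2.273
vertex 4.004 3.291 1.815
vertex 3.374 3.599 2.335
endloop
endfacet
facet normal -0.427 0.464 0.776
outer loop
vertex 2.693 3.056 2.285
vertex 3.374 3.599 2.335
vertex 2.688 3.803 1.835
endloop
endfacet
facet normal -0.813 -0.507 0.286
outer loop
vertex 2.902 2.411 1.735
vertex 2.693 3.056 2.285
vertex 2.396 3.069 1.465
endloop
endfacet
facet normal 0.021 -0.915 -0.402
outer loop
vertex 3.712 2.557 1.445
vertex 2.902 2.411 1.735
vertex 3.026 2.761 0.945
endloop
endfacet
facet normal 0.921 -0.197 -0.337
outer loop
vertex 4.004 3.291 1.815
vertex 3.712 2.557 1.445
vertex 3.707 3.304 0.995
endloop
endfacet
facet normal 0.644 0.656 0.392
outer loop
vertex 3.374 3.599 2.335
vertex 4.004 3.291 1.815
vertex 3.498 3.949 1.545
endloop
endfacet
facet normal -0.779 0.341 -0.526
outer loop
vertex 0.512 0.993 -3.881
vertex 0.073 1.085 -3.171
vertex 0.544 1.718 -3.458
endloop
endfacet
facet normal 0.873 0.216 -0.437
outer loop
vertex 0.512 0.993 -3.881
vertex 0.544 1.718 -3.458
vertex 1.467 0.475 -2.229
endloop
endfacet
facet normal -0.779 0.341 -0.527
outer loop
vertex 0.544 1.718 -3.458
vertex 0.073 1.085 -3.171
vertex 0.104 1.81 -2.748
endloop
endfacet
facet normal 0.613 0.737 0.285
outer loop
vertex 0.544 1.718 -3.458
vertex 0.104 1.81 -2.748
vertex 1.467 0.475 -2.229
endloop
endfacet
facet normal -0.779 0.341 -0.527
outer loop
vertex 0.104 1.81 -2.748
vertex 0.073 1.085 -3.171
vertex -0.367 1.177 -2.461
endloop
endfacet
facet normal 0.034 0.392 0.919
outer loop
vertex 0.104 1.81 -2.748
vertex -0.367 1.177 -2.461
vertex 1.467 0.475 -2.229
endloop
endfacet
facet normal -0.779 0.341 -0.527
outer loop
vertex -0.367 1.177 -2.461
vertex 0.073 1.085 -3.171
vertex -0.398 0.452 -2.884
endloop
endfacet
facet normal -0.287 -0.474 0.833
outer loop
vertex -0.367 1.177 -2.461
vertex -0.398 0.452 -2.884
vertex 1.467 0.475 -2.229
endloop
endfacet
facet normal -0.779 0.341 -0.526
outer loop
vertex -0.398 0.452 -2.884
vertex 0.073 1.085 -3.171
vertex 0.041 0.36 -3.594
endloop
endfacet
facet normal -0.027 -0.993 0.112
outer loop
vertex -0.398 0.452 -2.884
vertex 0.041 0.36 -3.594
vertex 1.467 0.475 -2.229
endloop
endfacet
facet normal -0.779 0.341 -0.526
outer loop
vertex 0.041 0.36 -3.594
vertex 0.073 1.085 -3.171
vertex 0.512 0.993 -3.881
endloop
endfacet
facet normal 0.553 -0.649 -0.523
outer loop
vertex 0.041 0.36 -3.594
vertex 0.512 0.993 -3.881
vertex 1.467 0.475 -2.229
endloop
endfacet

endsolid


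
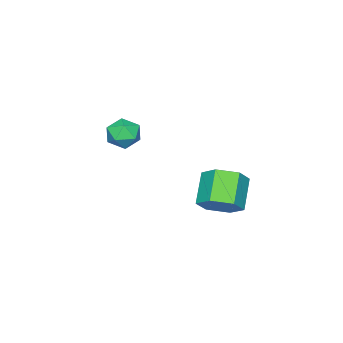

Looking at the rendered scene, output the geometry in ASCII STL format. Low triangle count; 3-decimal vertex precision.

solid 
facet normal -0.408 0.912 0.042
outer loop
vertex -2.847 -2.708 0.823
vertex -2.859 -2.746 1.527
vertex -2.296 -2.479 1.198
endloop
endfacet
facet normal 0.011 0.846 -0.533
outer loop
vertex -2.847 -2.708 0.823
vertex -2.296 -2.479 1.198
vertex -2.192 -2.851 0.609
endloop
endfacet
facet normal -0.236 0.303 -0.923
outer loop
vertex -2.847 -2.708 0.823
vertex -2.192 -2.851 0.609
vertex -2.69 -3.348 0.573
endloop
endfacet
facet normal -0.807 0.032 -0.589
outer loop
vertex -2.847 -2.708 0.823
vertex -2.69 -3.348 0.573
vertex -3.102 -3.283 1.141
endloop
endfacet
facet normal -0.913 0.408 0.006
outer loop
vertex -2.847 -2.708 0.823
vertex -3.102 -3.283 1.141
vertex -2.859 -2.746 1.527
endloop
endfacet
facet normal 0.666 0.678 -0.311
outer loop
vertex -2.192 -2.851 0.609
vertex -2.296 -2.479 1.198
vertex -1.798 -2.977 1.179
endloop
endfacet
facet normal -0.010 0.784 0.620
outer loop
vertex -2.296 -2.479 1.198
vertex -2.859 -2.746 1.527
vertex -2.21 -2.912 1.747
endloop
endfacet
facet normal -0.825 -0.032 0.564
outer loop
vertex -2.859 -2.746 1.527
vertex -3.102 -3.283 1.141
vertex -2.708 -3.409 1.711
endloop
endfacet
facet normal -0.655 -0.640 -0.402
outer loop
vertex -3.102 -3.283 1.141
vertex -2.69 -3.348 0.573
vertex -2.604 -3.781 1.122
endloop
endfacet
facet normal 0.268 -0.200 -0.942
outer loop
vertex -2.69 -3.348 0.573
vertex -2.192 -2.851 0.609
vertex -2.041 -3.514 0.793
endloop
endfacet
facet normal 0.807 -0.032 0.589
outer loop
vertex -2.053 -3.552 1.497
vertex -1.798 -2.977 1.179
vertex -2.21 -2.912 1.747
endloop
endfacet
facet normal 0.236 -0.303 0.923
outer loop
vertex -2.053 -3.552 1.497
vertex -2.21 -2.912 1.747
vertex -2.708 -3.409 1.711
endloop
endfacet
facet normal -0.011 -0.846 0.533
outer loop
vertex -2.053 -3.552 1.497
vertex -2.708 -3.409 1.711
vertex -2.604 -3.781 1.122
endloop
endfacet
facet normal 0.408 -0.912 -0.042
outer loop
vertex -2.053 -3.552 1.497
vertex -2.604 -3.781 1.122
vertex -2.041 -3.514 0.793
endloop
endfacet
facet normal 0.913 -0.408 -0.006
outer loop
vertex -2.053 -3.552 1.497
vertex -2.041 -3.514 0.793
vertex -1.798 -2.977 1.179
endloop
endfacet
facet normal 0.655 0.640 0.402
outer loop
vertex -2.21 -2.912 1.747
vertex -1.798 -2.977 1.179
vertex -2.296 -2.479 1.198
endloop
endfacet
facet normal -0.268 0.200 0.942
outer loop
vertex -2.708 -3.409 1.711
vertex -2.21 -2.912 1.747
vertex -2.859 -2.746 1.527
endloop
endfacet
facet normal -0.666 -0.678 0.311
outer loop
vertex -2.604 -3.781 1.122
vertex -2.708 -3.409 1.711
vertex -3.102 -3.283 1.141
endloop
endfacet
facet normal 0.010 -0.784 -0.620
outer loop
vertex -2.041 -3.514 0.793
vertex -2.604 -3.781 1.122
vertex -2.69 -3.348 0.573
endloop
endfacet
facet normal 0.825 0.032 -0.564
outer loop
vertex -1.798 -2.977 1.179
vertex -2.041 -3.514 0.793
vertex -2.192 -2.851 0.609
endloop
endfacet
facet normal 0.672 0.320 -0.667
outer loop
vertex -1.5 1.252 -0.137
vertex -2.079 1.259 -0.717
vertex -1.946 1.928 -0.262
endloop
endfacet
facet normal 0.502 0.466 0.729
outer loop
vertex -1.5 1.252 -0.137
vertex -1.946 1.928 -0.262
vertex -2.421 0.813 0.777
endloop
endfacet
facet normal 0.502 0.465 0.729
outer loop
vertex -2.421 0.813 0.777
vertex -1.946 1.928 -0.262
vertex -2.867 1.49 0.652
endloop
endfacet
facet normal -0.672 -0.320 0.668
outer loop
vertex -2.421 0.813 0.777
vertex -2.867 1.49 0.652
vertex -3.001 0.821 0.197
endloop
endfacet
facet normal 0.672 0.320 -0.668
outer loop
vertex -1.946 1.928 -0.262
vertex -2.079 1.259 -0.717
vertex -2.526 1.936 -0.842
endloop
endfacet
facet normal -0.220 0.947 0.233
outer loop
vertex -1.946 1.928 -0.262
vertex -2.526 1.936 -0.842
vertex -2.867 1.49 0.652
endloop
endfacet
facet normal -0.221 0.947 0.232
outer loop
vertex -2.867 1.49 0.652
vertex -2.526 1.936 -0.842
vertex -3.447 1.497 0.072
endloop
endfacet
facet normal -0.672 -0.320 0.668
outer loop
vertex -2.867 1.49 0.652
vertex -3.447 1.497 0.072
vertex -3.001 0.821 0.197
endloop
endfacet
facet normal 0.672 0.320 -0.668
outer loop
vertex -2.526 1.936 -0.842
vertex -2.079 1.259 -0.717
vertex -2.659 1.267 -1.297
endloop
endfacet
facet normal -0.722 0.481 -0.497
outer loop
vertex -2.526 1.936 -0.842
vertex -2.659 1.267 -1.297
vertex -3.447 1.497 0.072
endloop
endfacet
facet normal -0.722 0.481 -0.497
outer loop
vertex -3.447 1.497 0.072
vertex -2.659 1.267 -1.297
vertex -3.58 0.828 -0.383
endloop
endfacet
facet normal -0.672 -0.320 0.667
outer loop
vertex -3.447 1.497 0.072
vertex -3.58 0.828 -0.383
vertex -3.001 0.821 0.197
endloop
endfacet
facet normal 0.672 0.320 -0.668
outer loop
vertex -2.659 1.267 -1.297
vertex -2.079 1.259 -0.717
vertex -2.213 0.59 -1.172
endloop
endfacet
facet normal -0.502 -0.465 -0.729
outer loop
vertex -2.659 1.267 -1.297
vertex -2.213 0.59 -1.172
vertex -3.58 0.828 -0.383
endloop
endfacet
facet normal -0.502 -0.466 -0.729
outer loop
vertex -3.58 0.828 -0.383
vertex -2.213 0.59 -1.172
vertex -3.134 0.152 -0.258
endloop
endfacet
facet normal -0.672 -0.320 0.667
outer loop
vertex -3.58 0.828 -0.383
vertex -3.134 0.152 -0.258
vertex -3.001 0.821 0.197
endloop
endfacet
facet normal 0.672 0.320 -0.668
outer loop
vertex -2.213 0.59 -1.172
vertex -2.079 1.259 -0.717
vertex -1.633 0.583 -0.592
endloop
endfacet
facet normal 0.220 -0.947 -0.232
outer loop
vertex -2.213 0.59 -1.172
vertex -1.633 0.583 -0.592
vertex -3.134 0.152 -0.258
endloop
endfacet
facet normal 0.220 -0.947 -0.233
outer loop
vertex -3.134 0.152 -0.258
vertex -1.633 0.583 -0.592
vertex -2.554 0.144 0.322
endloop
endfacet
facet normal -0.672 -0.320 0.668
outer loop
vertex -3.134 0.152 -0.258
vertex -2.554 0.144 0.322
vertex -3.001 0.821 0.197
endloop
endfacet
facet normal 0.672 0.320 -0.667
outer loop
vertex -1.633 0.583 -0.592
vertex -2.079 1.259 -0.717
vertex -1.5 1.252 -0.137
endloop
endfacet
facet normal 0.722 -0.481 0.497
outer loop
vertex -1.633 0.583 -0.592
vertex -1.5 1.252 -0.137
vertex -2.554 0.144 0.322
endloop
endfacet
facet normal 0.722 -0.481 0.497
outer loop
vertex -2.554 0.144 0.322
vertex -1.5 1.252 -0.137
vertex -2.421 0.813 0.777
endloop
endfacet
facet normal -0.672 -0.320 0.668
outer loop
vertex -2.554 0.144 0.322
vertex -2.421 0.813 0.777
vertex -3.001 0.821 0.197
endloop
endfacet

endsolid


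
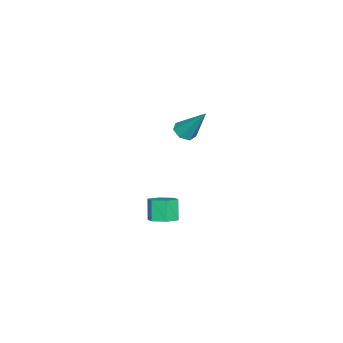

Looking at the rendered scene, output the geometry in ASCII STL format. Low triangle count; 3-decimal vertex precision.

solid 
facet normal 0.432 0.100 -0.896
outer loop
vertex -1.133 0.107 -3.09
vertex -1.657 -0.176 -3.374
vertex -1.639 0.479 -3.292
endloop
endfacet
facet normal 0.475 0.820 0.320
outer loop
vertex -1.133 0.107 -3.09
vertex -1.639 0.479 -3.292
vertex -1.599 -0.001 -2.122
endloop
endfacet
facet normal 0.474 0.820 0.320
outer loop
vertex -1.599 -0.001 -2.122
vertex -1.639 0.479 -3.292
vertex -2.105 0.37 -2.324
endloop
endfacet
facet normal -0.432 -0.101 0.896
outer loop
vertex -1.599 -0.001 -2.122
vertex -2.105 0.37 -2.324
vertex -2.123 -0.284 -2.406
endloop
endfacet
facet normal 0.432 0.100 -0.896
outer loop
vertex -1.639 0.479 -3.292
vertex -1.657 -0.176 -3.374
vertex -2.163 0.196 -3.576
endloop
endfacet
facet normal -0.428 0.898 -0.105
outer loop
vertex -1.639 0.479 -3.292
vertex -2.163 0.196 -3.576
vertex -2.105 0.37 -2.324
endloop
endfacet
facet normal -0.427 0.898 -0.105
outer loop
vertex -2.105 0.37 -2.324
vertex -2.163 0.196 -3.576
vertex -2.63 0.087 -2.608
endloop
endfacet
facet normal -0.431 -0.101 0.897
outer loop
vertex -2.105 0.37 -2.324
vertex -2.63 0.087 -2.608
vertex -2.123 -0.284 -2.406
endloop
endfacet
facet normal 0.432 0.100 -0.896
outer loop
vertex -2.163 0.196 -3.576
vertex -1.657 -0.176 -3.374
vertex -2.181 -0.459 -3.658
endloop
endfacet
facet normal -0.901 0.078 -0.426
outer loop
vertex -2.163 0.196 -3.576
vertex -2.181 -0.459 -3.658
vertex -2.63 0.087 -2.608
endloop
endfacet
facet normal -0.902 0.077 -0.426
outer loop
vertex -2.63 0.087 -2.608
vertex -2.181 -0.459 -3.658
vertex -2.647 -0.567 -2.69
endloop
endfacet
facet normal -0.431 -0.101 0.897
outer loop
vertex -2.63 0.087 -2.608
vertex -2.647 -0.567 -2.69
vertex -2.123 -0.284 -2.406
endloop
endfacet
facet normal 0.432 0.101 -0.896
outer loop
vertex -2.181 -0.459 -3.658
vertex -1.657 -0.176 -3.374
vertex -1.675 -0.83 -3.456
endloop
endfacet
facet normal -0.474 -0.820 -0.320
outer loop
vertex -2.181 -0.459 -3.658
vertex -1.675 -0.83 -3.456
vertex -2.647 -0.567 -2.69
endloop
endfacet
facet normal -0.475 -0.820 -0.321
outer loop
vertex -2.647 -0.567 -2.69
vertex -1.675 -0.83 -3.456
vertex -2.141 -0.939 -2.488
endloop
endfacet
facet normal -0.432 -0.100 0.896
outer loop
vertex -2.647 -0.567 -2.69
vertex -2.141 -0.939 -2.488
vertex -2.123 -0.284 -2.406
endloop
endfacet
facet normal 0.431 0.101 -0.897
outer loop
vertex -1.675 -0.83 -3.456
vertex -1.657 -0.176 -3.374
vertex -1.15 -0.547 -3.172
endloop
endfacet
facet normal 0.427 -0.898 0.105
outer loop
vertex -1.675 -0.83 -3.456
vertex -1.15 -0.547 -3.172
vertex -2.141 -0.939 -2.488
endloop
endfacet
facet normal 0.428 -0.898 0.105
outer loop
vertex -2.141 -0.939 -2.488
vertex -1.15 -0.547 -3.172
vertex -1.617 -0.656 -2.204
endloop
endfacet
facet normal -0.432 -0.100 0.896
outer loop
vertex -2.141 -0.939 -2.488
vertex -1.617 -0.656 -2.204
vertex -2.123 -0.284 -2.406
endloop
endfacet
facet normal 0.431 0.101 -0.897
outer loop
vertex -1.15 -0.547 -3.172
vertex -1.657 -0.176 -3.374
vertex -1.133 0.107 -3.09
endloop
endfacet
facet normal 0.901 -0.077 0.426
outer loop
vertex -1.15 -0.547 -3.172
vertex -1.133 0.107 -3.09
vertex -1.617 -0.656 -2.204
endloop
endfacet
facet normal 0.902 -0.078 0.425
outer loop
vertex -1.617 -0.656 -2.204
vertex -1.133 0.107 -3.09
vertex -1.599 -0.001 -2.122
endloop
endfacet
facet normal -0.432 -0.100 0.896
outer loop
vertex -1.617 -0.656 -2.204
vertex -1.599 -0.001 -2.122
vertex -2.123 -0.284 -2.406
endloop
endfacet
facet normal -0.217 -0.557 -0.802
outer loop
vertex -1.518 0.543 1.792
vertex -2.053 0.649 1.863
vertex -1.684 0.93 1.568
endloop
endfacet
facet normal 0.936 0.327 -0.129
outer loop
vertex -1.518 0.543 1.792
vertex -1.684 0.93 1.568
vertex -1.687 1.591 3.217
endloop
endfacet
facet normal -0.215 -0.559 -0.801
outer loop
vertex -1.684 0.93 1.568
vertex -2.053 0.649 1.863
vertex -2.128 1.105 1.565
endloop
endfacet
facet normal 0.346 0.871 -0.349
outer loop
vertex -1.684 0.93 1.568
vertex -2.128 1.105 1.565
vertex -1.687 1.591 3.217
endloop
endfacet
facet normal -0.217 -0.559 -0.801
outer loop
vertex -2.128 1.105 1.565
vertex -2.053 0.649 1.863
vertex -2.515 0.937 1.787
endloop
endfacet
facet normal -0.459 0.878 -0.136
outer loop
vertex -2.128 1.105 1.565
vertex -2.515 0.937 1.787
vertex -1.687 1.591 3.217
endloop
endfacet
facet normal -0.216 -0.558 -0.801
outer loop
vertex -2.515 0.937 1.787
vertex -2.053 0.649 1.863
vertex -2.555 0.552 2.066
endloop
endfacet
facet normal -0.872 0.343 0.348
outer loop
vertex -2.515 0.937 1.787
vertex -2.555 0.552 2.066
vertex -1.687 1.591 3.217
endloop
endfacet
facet normal -0.216 -0.558 -0.801
outer loop
vertex -2.555 0.552 2.066
vertex -2.053 0.649 1.863
vertex -2.217 0.24 2.192
endloop
endfacet
facet normal -0.584 -0.333 0.741
outer loop
vertex -2.555 0.552 2.066
vertex -2.217 0.24 2.192
vertex -1.687 1.591 3.217
endloop
endfacet
facet normal -0.218 -0.557 -0.801
outer loop
vertex -2.217 0.24 2.192
vertex -2.053 0.649 1.863
vertex -1.755 0.235 2.07
endloop
endfacet
facet normal 0.190 -0.640 0.745
outer loop
vertex -2.217 0.24 2.192
vertex -1.755 0.235 2.07
vertex -1.687 1.591 3.217
endloop
endfacet
facet normal -0.217 -0.557 -0.802
outer loop
vertex -1.755 0.235 2.07
vertex -2.053 0.649 1.863
vertex -1.518 0.543 1.792
endloop
endfacet
facet normal 0.868 -0.346 0.357
outer loop
vertex -1.755 0.235 2.07
vertex -1.518 0.543 1.792
vertex -1.687 1.591 3.217
endloop
endfacet

endsolid


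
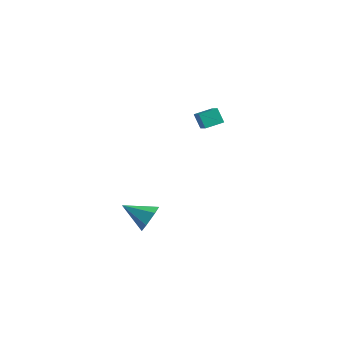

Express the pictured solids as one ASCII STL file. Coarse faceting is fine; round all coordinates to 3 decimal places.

solid 
facet normal -0.572 0.114 0.812
outer loop
vertex -0.267 -0.317 4.519
vertex 0.215 0.591 4.731
vertex -1.124 0.298 3.829
endloop
endfacet
facet normal -0.459 -0.865 -0.202
outer loop
vertex -0.575 0.189 3.049
vertex -0.267 -0.317 4.519
vertex -1.124 0.298 3.829
endloop
endfacet
facet normal -0.572 0.114 0.812
outer loop
vertex -1.124 0.298 3.829
vertex 0.215 0.591 4.731
vertex -0.642 1.207 4.041
endloop
endfacet
facet normal -0.680 0.488 -0.547
outer loop
vertex -0.642 1.207 4.041
vertex -0.575 0.189 3.049
vertex -1.124 0.298 3.829
endloop
endfacet
facet normal 0.680 -0.489 0.547
outer loop
vertex -0.267 -0.317 4.519
vertex 0.764 0.482 3.951
vertex 0.215 0.591 4.731
endloop
endfacet
facet normal -0.460 -0.865 -0.201
outer loop
vertex 0.282 -0.427 3.739
vertex -0.267 -0.317 4.519
vertex -0.575 0.189 3.049
endloop
endfacet
facet normal 0.680 -0.488 0.547
outer loop
vertex 0.282 -0.427 3.739
vertex 0.764 0.482 3.951
vertex -0.267 -0.317 4.519
endloop
endfacet
facet normal 0.459 0.865 0.202
outer loop
vertex 0.215 0.591 4.731
vertex 0.764 0.482 3.951
vertex -0.642 1.207 4.041
endloop
endfacet
facet normal -0.680 0.489 -0.547
outer loop
vertex -0.093 1.097 3.261
vertex -0.575 0.189 3.049
vertex -0.642 1.207 4.041
endloop
endfacet
facet normal 0.459 0.865 0.201
outer loop
vertex -0.642 1.207 4.041
vertex 0.764 0.482 3.951
vertex -0.093 1.097 3.261
endloop
endfacet
facet normal 0.572 -0.114 -0.812
outer loop
vertex -0.093 1.097 3.261
vertex 0.282 -0.427 3.739
vertex -0.575 0.189 3.049
endloop
endfacet
facet normal 0.572 -0.114 -0.812
outer loop
vertex 0.764 0.482 3.951
vertex 0.282 -0.427 3.739
vertex -0.093 1.097 3.261
endloop
endfacet
facet normal 0.832 0.358 -0.425
outer loop
vertex -1.327 -2.549 -2.506
vertex -1.771 -2.42 -3.267
vertex -1.737 -1.774 -2.656
endloop
endfacet
facet normal -0.056 0.161 0.985
outer loop
vertex -1.327 -2.549 -2.506
vertex -1.737 -1.774 -2.656
vertex -3.209 -3.04 -2.533
endloop
endfacet
facet normal 0.832 0.358 -0.425
outer loop
vertex -1.737 -1.774 -2.656
vertex -1.771 -2.42 -3.267
vertex -2.181 -1.645 -3.417
endloop
endfacet
facet normal -0.562 0.697 0.446
outer loop
vertex -1.737 -1.774 -2.656
vertex -2.181 -1.645 -3.417
vertex -3.209 -3.04 -2.533
endloop
endfacet
facet normal 0.832 0.358 -0.424
outer loop
vertex -2.181 -1.645 -3.417
vertex -1.771 -2.42 -3.267
vertex -2.214 -2.291 -4.028
endloop
endfacet
facet normal -0.845 0.390 -0.367
outer loop
vertex -2.181 -1.645 -3.417
vertex -2.214 -2.291 -4.028
vertex -3.209 -3.04 -2.533
endloop
endfacet
facet normal 0.832 0.358 -0.424
outer loop
vertex -2.214 -2.291 -4.028
vertex -1.771 -2.42 -3.267
vertex -1.804 -3.067 -3.878
endloop
endfacet
facet normal -0.621 -0.452 -0.640
outer loop
vertex -2.214 -2.291 -4.028
vertex -1.804 -3.067 -3.878
vertex -3.209 -3.04 -2.533
endloop
endfacet
facet normal 0.832 0.358 -0.424
outer loop
vertex -1.804 -3.067 -3.878
vertex -1.771 -2.42 -3.267
vertex -1.36 -3.196 -3.117
endloop
endfacet
facet normal -0.115 -0.988 -0.100
outer loop
vertex -1.804 -3.067 -3.878
vertex -1.36 -3.196 -3.117
vertex -3.209 -3.04 -2.533
endloop
endfacet
facet normal 0.832 0.358 -0.424
outer loop
vertex -1.36 -3.196 -3.117
vertex -1.771 -2.42 -3.267
vertex -1.327 -2.549 -2.506
endloop
endfacet
facet normal 0.168 -0.681 0.712
outer loop
vertex -1.36 -3.196 -3.117
vertex -1.327 -2.549 -2.506
vertex -3.209 -3.04 -2.533
endloop
endfacet

endsolid


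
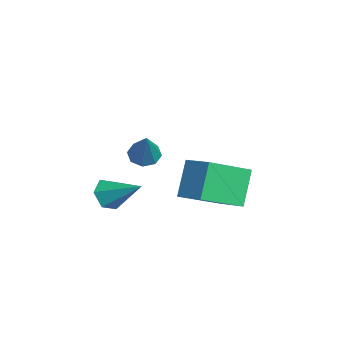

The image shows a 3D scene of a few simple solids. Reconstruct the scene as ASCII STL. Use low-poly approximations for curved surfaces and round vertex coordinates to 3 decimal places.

solid 
facet normal -0.567 -0.643 -0.514
outer loop
vertex 0.111 -1.408 -4.092
vertex -0.555 -1.065 -3.786
vertex -0.24 -0.789 -4.479
endloop
endfacet
facet normal 0.856 0.183 -0.484
outer loop
vertex 0.111 -1.408 -4.092
vertex -0.24 -0.789 -4.479
vertex 0.495 0.125 -2.834
endloop
endfacet
facet normal -0.569 -0.642 -0.514
outer loop
vertex -0.24 -0.789 -4.479
vertex -0.555 -1.065 -3.786
vertex -0.906 -0.445 -4.172
endloop
endfacet
facet normal 0.178 0.824 -0.538
outer loop
vertex -0.24 -0.789 -4.479
vertex -0.906 -0.445 -4.172
vertex 0.495 0.125 -2.834
endloop
endfacet
facet normal -0.568 -0.642 -0.515
outer loop
vertex -0.906 -0.445 -4.172
vertex -0.555 -1.065 -3.786
vertex -1.222 -0.721 -3.479
endloop
endfacet
facet normal -0.477 0.869 0.129
outer loop
vertex -0.906 -0.445 -4.172
vertex -1.222 -0.721 -3.479
vertex 0.495 0.125 -2.834
endloop
endfacet
facet normal -0.568 -0.643 -0.513
outer loop
vertex -1.222 -0.721 -3.479
vertex -0.555 -1.065 -3.786
vertex -0.871 -1.34 -3.092
endloop
endfacet
facet normal -0.453 0.273 0.848
outer loop
vertex -1.222 -0.721 -3.479
vertex -0.871 -1.34 -3.092
vertex 0.495 0.125 -2.834
endloop
endfacet
facet normal -0.568 -0.643 -0.513
outer loop
vertex -0.871 -1.34 -3.092
vertex -0.555 -1.065 -3.786
vertex -0.204 -1.684 -3.399
endloop
endfacet
facet normal 0.225 -0.369 0.902
outer loop
vertex -0.871 -1.34 -3.092
vertex -0.204 -1.684 -3.399
vertex 0.495 0.125 -2.834
endloop
endfacet
facet normal -0.567 -0.643 -0.514
outer loop
vertex -0.204 -1.684 -3.399
vertex -0.555 -1.065 -3.786
vertex 0.111 -1.408 -4.092
endloop
endfacet
facet normal 0.880 -0.413 0.235
outer loop
vertex -0.204 -1.684 -3.399
vertex 0.111 -1.408 -4.092
vertex 0.495 0.125 -2.834
endloop
endfacet
facet normal -0.601 0.049 -0.798
outer loop
vertex 3.745 0.153 0.246
vertex 3.292 -0.185 0.566
vertex 3.433 0.446 0.499
endloop
endfacet
facet normal 0.661 0.749 -0.052
outer loop
vertex 3.745 0.153 0.246
vertex 3.433 0.446 0.499
vertex 4.368 -0.275 1.994
endloop
endfacet
facet normal -0.602 0.050 -0.797
outer loop
vertex 3.433 0.446 0.499
vertex 3.292 -0.185 0.566
vertex 3.039 0.37 0.792
endloop
endfacet
facet normal 0.104 0.920 0.378
outer loop
vertex 3.433 0.446 0.499
vertex 3.039 0.37 0.792
vertex 4.368 -0.275 1.994
endloop
endfacet
facet normal -0.602 0.050 -0.797
outer loop
vertex 3.039 0.37 0.792
vertex 3.292 -0.185 0.566
vertex 2.792 -0.032 0.953
endloop
endfacet
facet normal -0.403 0.543 0.737
outer loop
vertex 3.039 0.37 0.792
vertex 2.792 -0.032 0.953
vertex 4.368 -0.275 1.994
endloop
endfacet
facet normal -0.602 0.051 -0.797
outer loop
vertex 2.792 -0.032 0.953
vertex 3.292 -0.185 0.566
vertex 2.838 -0.523 0.887
endloop
endfacet
facet normal -0.561 -0.162 0.812
outer loop
vertex 2.792 -0.032 0.953
vertex 2.838 -0.523 0.887
vertex 4.368 -0.275 1.994
endloop
endfacet
facet normal -0.601 0.051 -0.797
outer loop
vertex 2.838 -0.523 0.887
vertex 3.292 -0.185 0.566
vertex 3.15 -0.816 0.633
endloop
endfacet
facet normal -0.278 -0.781 0.559
outer loop
vertex 2.838 -0.523 0.887
vertex 3.15 -0.816 0.633
vertex 4.368 -0.275 1.994
endloop
endfacet
facet normal -0.601 0.051 -0.797
outer loop
vertex 3.15 -0.816 0.633
vertex 3.292 -0.185 0.566
vertex 3.545 -0.739 0.34
endloop
endfacet
facet normal 0.280 -0.951 0.128
outer loop
vertex 3.15 -0.816 0.633
vertex 3.545 -0.739 0.34
vertex 4.368 -0.275 1.994
endloop
endfacet
facet normal -0.601 0.051 -0.797
outer loop
vertex 3.545 -0.739 0.34
vertex 3.292 -0.185 0.566
vertex 3.791 -0.338 0.18
endloop
endfacet
facet normal 0.786 -0.574 -0.230
outer loop
vertex 3.545 -0.739 0.34
vertex 3.791 -0.338 0.18
vertex 4.368 -0.275 1.994
endloop
endfacet
facet normal -0.601 0.051 -0.797
outer loop
vertex 3.791 -0.338 0.18
vertex 3.292 -0.185 0.566
vertex 3.745 0.153 0.246
endloop
endfacet
facet normal 0.944 0.129 -0.305
outer loop
vertex 3.791 -0.338 0.18
vertex 3.745 0.153 0.246
vertex 4.368 -0.275 1.994
endloop
endfacet
facet normal -0.822 -0.474 -0.317
outer loop
vertex 1.006 1.802 -1.209
vertex 0.332 3.627 -2.191
vertex 1.877 1.306 -2.728
endloop
endfacet
facet normal 0.309 -0.837 0.451
outer loop
vertex 3.068 1.993 -2.269
vertex 1.006 1.802 -1.209
vertex 1.877 1.306 -2.728
endloop
endfacet
facet normal -0.822 -0.474 -0.317
outer loop
vertex 1.877 1.306 -2.728
vertex 0.332 3.627 -2.191
vertex 1.203 3.131 -3.71
endloop
endfacet
facet normal 0.479 -0.272 -0.835
outer loop
vertex 1.203 3.131 -3.71
vertex 3.068 1.993 -2.269
vertex 1.877 1.306 -2.728
endloop
endfacet
facet normal -0.479 0.272 0.835
outer loop
vertex 1.006 1.802 -1.209
vertex 1.523 4.314 -1.732
vertex 0.332 3.627 -2.191
endloop
endfacet
facet normal 0.309 -0.837 0.451
outer loop
vertex 2.197 2.489 -0.75
vertex 1.006 1.802 -1.209
vertex 3.068 1.993 -2.269
endloop
endfacet
facet normal -0.479 0.272 0.835
outer loop
vertex 2.197 2.489 -0.75
vertex 1.523 4.314 -1.732
vertex 1.006 1.802 -1.209
endloop
endfacet
facet normal -0.309 0.837 -0.451
outer loop
vertex 0.332 3.627 -2.191
vertex 1.523 4.314 -1.732
vertex 1.203 3.131 -3.71
endloop
endfacet
facet normal 0.479 -0.272 -0.835
outer loop
vertex 2.394 3.818 -3.251
vertex 3.068 1.993 -2.269
vertex 1.203 3.131 -3.71
endloop
endfacet
facet normal -0.309 0.837 -0.451
outer loop
vertex 1.203 3.131 -3.71
vertex 1.523 4.314 -1.732
vertex 2.394 3.818 -3.251
endloop
endfacet
facet normal 0.822 0.474 0.317
outer loop
vertex 2.394 3.818 -3.251
vertex 2.197 2.489 -0.75
vertex 3.068 1.993 -2.269
endloop
endfacet
facet normal 0.822 0.474 0.317
outer loop
vertex 1.523 4.314 -1.732
vertex 2.197 2.489 -0.75
vertex 2.394 3.818 -3.251
endloop
endfacet

endsolid


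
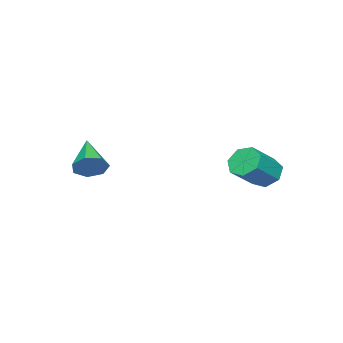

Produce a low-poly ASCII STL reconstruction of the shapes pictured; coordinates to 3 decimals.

solid 
facet normal -0.789 0.169 -0.591
outer loop
vertex -2.704 1.665 -4.238
vertex -3.169 1.433 -3.684
vertex -2.913 2.135 -3.825
endloop
endfacet
facet normal 0.527 0.681 -0.508
outer loop
vertex -2.704 1.665 -4.238
vertex -2.913 2.135 -3.825
vertex -1.466 1.399 -3.31
endloop
endfacet
facet normal 0.527 0.681 -0.508
outer loop
vertex -1.466 1.399 -3.31
vertex -2.913 2.135 -3.825
vertex -1.675 1.869 -2.897
endloop
endfacet
facet normal 0.789 -0.169 0.591
outer loop
vertex -1.466 1.399 -3.31
vertex -1.675 1.869 -2.897
vertex -1.931 1.167 -2.756
endloop
endfacet
facet normal -0.789 0.169 -0.591
outer loop
vertex -2.913 2.135 -3.825
vertex -3.169 1.433 -3.684
vertex -3.315 2.076 -3.305
endloop
endfacet
facet normal 0.081 0.981 0.174
outer loop
vertex -2.913 2.135 -3.825
vertex -3.315 2.076 -3.305
vertex -1.675 1.869 -2.897
endloop
endfacet
facet normal 0.080 0.981 0.175
outer loop
vertex -1.675 1.869 -2.897
vertex -3.315 2.076 -3.305
vertex -2.077 1.809 -2.377
endloop
endfacet
facet normal 0.789 -0.169 0.591
outer loop
vertex -1.675 1.869 -2.897
vertex -2.077 1.809 -2.377
vertex -1.931 1.167 -2.756
endloop
endfacet
facet normal -0.789 0.169 -0.591
outer loop
vertex -3.315 2.076 -3.305
vertex -3.169 1.433 -3.684
vertex -3.607 1.533 -3.071
endloop
endfacet
facet normal -0.426 0.542 0.725
outer loop
vertex -3.315 2.076 -3.305
vertex -3.607 1.533 -3.071
vertex -2.077 1.809 -2.377
endloop
endfacet
facet normal -0.426 0.542 0.724
outer loop
vertex -2.077 1.809 -2.377
vertex -3.607 1.533 -3.071
vertex -2.369 1.267 -2.143
endloop
endfacet
facet normal 0.789 -0.170 0.591
outer loop
vertex -2.077 1.809 -2.377
vertex -2.369 1.267 -2.143
vertex -1.931 1.167 -2.756
endloop
endfacet
facet normal -0.789 0.170 -0.591
outer loop
vertex -3.607 1.533 -3.071
vertex -3.169 1.433 -3.684
vertex -3.569 0.915 -3.299
endloop
endfacet
facet normal -0.612 -0.307 0.729
outer loop
vertex -3.607 1.533 -3.071
vertex -3.569 0.915 -3.299
vertex -2.369 1.267 -2.143
endloop
endfacet
facet normal -0.613 -0.305 0.729
outer loop
vertex -2.369 1.267 -2.143
vertex -3.569 0.915 -3.299
vertex -2.331 0.649 -2.37
endloop
endfacet
facet normal 0.789 -0.169 0.591
outer loop
vertex -2.369 1.267 -2.143
vertex -2.331 0.649 -2.37
vertex -1.931 1.167 -2.756
endloop
endfacet
facet normal -0.788 0.169 -0.592
outer loop
vertex -3.569 0.915 -3.299
vertex -3.169 1.433 -3.684
vertex -3.23 0.687 -3.816
endloop
endfacet
facet normal -0.338 -0.923 0.186
outer loop
vertex -3.569 0.915 -3.299
vertex -3.23 0.687 -3.816
vertex -2.331 0.649 -2.37
endloop
endfacet
facet normal -0.337 -0.923 0.185
outer loop
vertex -2.331 0.649 -2.37
vertex -3.23 0.687 -3.816
vertex -1.992 0.421 -2.888
endloop
endfacet
facet normal 0.789 -0.169 0.591
outer loop
vertex -2.331 0.649 -2.37
vertex -1.992 0.421 -2.888
vertex -1.931 1.167 -2.756
endloop
endfacet
facet normal -0.789 0.169 -0.591
outer loop
vertex -3.23 0.687 -3.816
vertex -3.169 1.433 -3.684
vertex -2.845 1.021 -4.234
endloop
endfacet
facet normal 0.192 -0.845 -0.499
outer loop
vertex -3.23 0.687 -3.816
vertex -2.845 1.021 -4.234
vertex -1.992 0.421 -2.888
endloop
endfacet
facet normal 0.192 -0.845 -0.499
outer loop
vertex -1.992 0.421 -2.888
vertex -2.845 1.021 -4.234
vertex -1.607 0.755 -3.306
endloop
endfacet
facet normal 0.789 -0.169 0.591
outer loop
vertex -1.992 0.421 -2.888
vertex -1.607 0.755 -3.306
vertex -1.931 1.167 -2.756
endloop
endfacet
facet normal -0.789 0.169 -0.591
outer loop
vertex -2.845 1.021 -4.234
vertex -3.169 1.433 -3.684
vertex -2.704 1.665 -4.238
endloop
endfacet
facet normal 0.576 -0.131 -0.807
outer loop
vertex -2.845 1.021 -4.234
vertex -2.704 1.665 -4.238
vertex -1.607 0.755 -3.306
endloop
endfacet
facet normal 0.576 -0.131 -0.807
outer loop
vertex -1.607 0.755 -3.306
vertex -2.704 1.665 -4.238
vertex -1.466 1.399 -3.31
endloop
endfacet
facet normal 0.789 -0.169 0.591
outer loop
vertex -1.607 0.755 -3.306
vertex -1.466 1.399 -3.31
vertex -1.931 1.167 -2.756
endloop
endfacet
facet normal 0.671 0.552 -0.495
outer loop
vertex 2.255 -3.141 -2.145
vertex 1.85 -3.182 -2.739
vertex 1.83 -2.688 -2.216
endloop
endfacet
facet normal 0.042 0.193 0.980
outer loop
vertex 2.255 -3.141 -2.145
vertex 1.83 -2.688 -2.216
vertex 0.69 -4.138 -1.881
endloop
endfacet
facet normal 0.670 0.553 -0.496
outer loop
vertex 1.83 -2.688 -2.216
vertex 1.85 -3.182 -2.739
vertex 1.42 -2.608 -2.68
endloop
endfacet
facet normal -0.560 0.577 0.594
outer loop
vertex 1.83 -2.688 -2.216
vertex 1.42 -2.608 -2.68
vertex 0.69 -4.138 -1.881
endloop
endfacet
facet normal 0.670 0.553 -0.496
outer loop
vertex 1.42 -2.608 -2.68
vertex 1.85 -3.182 -2.739
vertex 1.334 -2.96 -3.189
endloop
endfacet
facet normal -0.918 0.381 -0.109
outer loop
vertex 1.42 -2.608 -2.68
vertex 1.334 -2.96 -3.189
vertex 0.69 -4.138 -1.881
endloop
endfacet
facet normal 0.670 0.552 -0.496
outer loop
vertex 1.334 -2.96 -3.189
vertex 1.85 -3.182 -2.739
vertex 1.636 -3.48 -3.359
endloop
endfacet
facet normal -0.762 -0.247 -0.598
outer loop
vertex 1.334 -2.96 -3.189
vertex 1.636 -3.48 -3.359
vertex 0.69 -4.138 -1.881
endloop
endfacet
facet normal 0.670 0.552 -0.497
outer loop
vertex 1.636 -3.48 -3.359
vertex 1.85 -3.182 -2.739
vertex 2.1 -3.776 -3.062
endloop
endfacet
facet normal -0.209 -0.836 -0.506
outer loop
vertex 1.636 -3.48 -3.359
vertex 2.1 -3.776 -3.062
vertex 0.69 -4.138 -1.881
endloop
endfacet
facet normal 0.671 0.552 -0.496
outer loop
vertex 2.1 -3.776 -3.062
vertex 1.85 -3.182 -2.739
vertex 2.375 -3.624 -2.521
endloop
endfacet
facet normal 0.325 -0.941 0.099
outer loop
vertex 2.1 -3.776 -3.062
vertex 2.375 -3.624 -2.521
vertex 0.69 -4.138 -1.881
endloop
endfacet
facet normal 0.671 0.552 -0.495
outer loop
vertex 2.375 -3.624 -2.521
vertex 1.85 -3.182 -2.739
vertex 2.255 -3.141 -2.145
endloop
endfacet
facet normal 0.436 -0.483 0.759
outer loop
vertex 2.375 -3.624 -2.521
vertex 2.255 -3.141 -2.145
vertex 0.69 -4.138 -1.881
endloop
endfacet

endsolid
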